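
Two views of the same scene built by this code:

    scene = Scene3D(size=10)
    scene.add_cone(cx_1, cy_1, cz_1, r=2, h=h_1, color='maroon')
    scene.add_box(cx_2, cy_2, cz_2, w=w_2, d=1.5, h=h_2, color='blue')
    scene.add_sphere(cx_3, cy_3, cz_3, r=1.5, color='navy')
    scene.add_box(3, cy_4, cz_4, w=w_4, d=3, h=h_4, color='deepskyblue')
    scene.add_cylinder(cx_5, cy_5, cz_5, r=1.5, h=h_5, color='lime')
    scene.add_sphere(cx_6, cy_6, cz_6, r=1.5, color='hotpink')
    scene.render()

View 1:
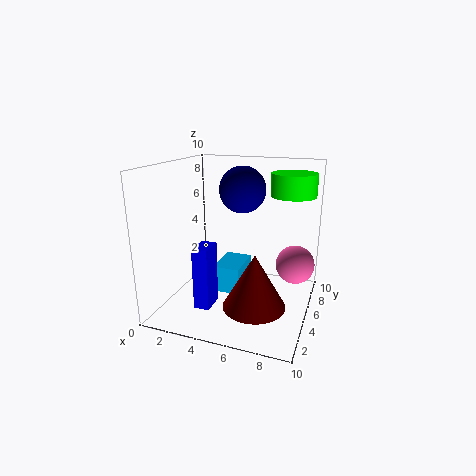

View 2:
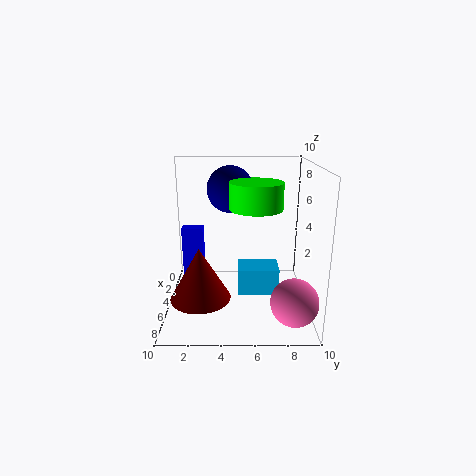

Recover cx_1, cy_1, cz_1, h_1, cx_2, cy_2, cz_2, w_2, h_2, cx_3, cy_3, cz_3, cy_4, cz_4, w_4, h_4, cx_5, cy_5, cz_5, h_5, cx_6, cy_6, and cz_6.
cx_1 = 7
cy_1 = 2.5
cz_1 = 1.5
h_1 = 3.5
cx_2 = 3.5
cy_2 = 1
cz_2 = 1.5
w_2 = 1
h_2 = 4
cx_3 = 5.5
cy_3 = 4.5
cz_3 = 8.5
cy_4 = 5
cz_4 = 0.5
w_4 = 2
h_4 = 2
cx_5 = 8.5
cy_5 = 6
cz_5 = 8
h_5 = 1.5
cx_6 = 8.5
cy_6 = 8.5
cz_6 = 2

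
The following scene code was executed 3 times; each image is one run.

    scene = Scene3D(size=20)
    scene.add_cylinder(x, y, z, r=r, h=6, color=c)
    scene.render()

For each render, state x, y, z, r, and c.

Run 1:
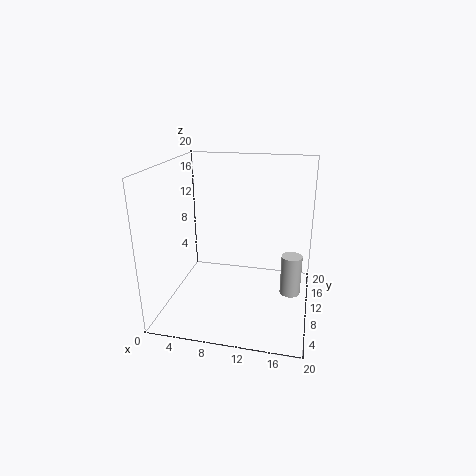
x = 17.5; y = 12; z = 1; r = 1.5; c = 'lightgray'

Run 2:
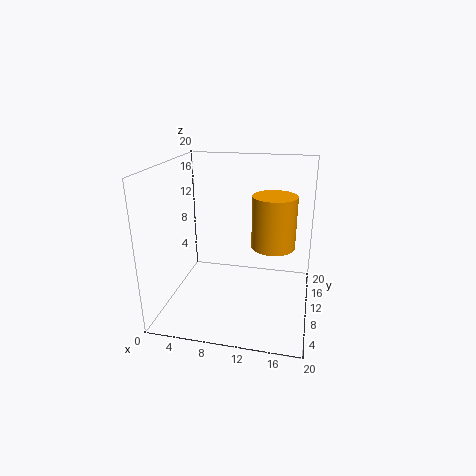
x = 15.5; y = 4; z = 12; r = 2.5; c = 'orange'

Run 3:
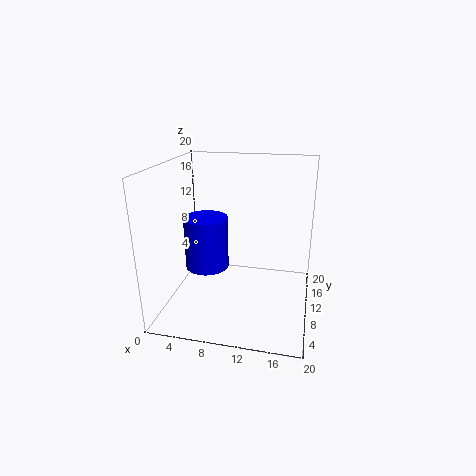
x = 8; y = 2.5; z = 9.5; r = 2.5; c = 'blue'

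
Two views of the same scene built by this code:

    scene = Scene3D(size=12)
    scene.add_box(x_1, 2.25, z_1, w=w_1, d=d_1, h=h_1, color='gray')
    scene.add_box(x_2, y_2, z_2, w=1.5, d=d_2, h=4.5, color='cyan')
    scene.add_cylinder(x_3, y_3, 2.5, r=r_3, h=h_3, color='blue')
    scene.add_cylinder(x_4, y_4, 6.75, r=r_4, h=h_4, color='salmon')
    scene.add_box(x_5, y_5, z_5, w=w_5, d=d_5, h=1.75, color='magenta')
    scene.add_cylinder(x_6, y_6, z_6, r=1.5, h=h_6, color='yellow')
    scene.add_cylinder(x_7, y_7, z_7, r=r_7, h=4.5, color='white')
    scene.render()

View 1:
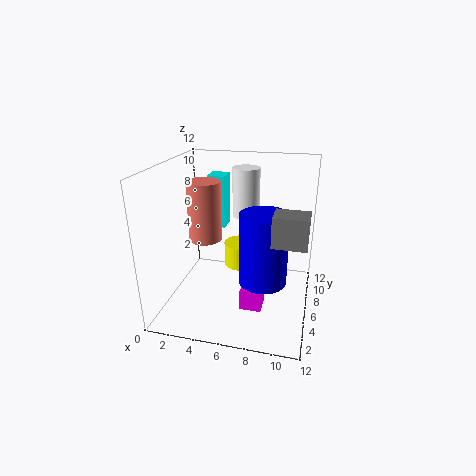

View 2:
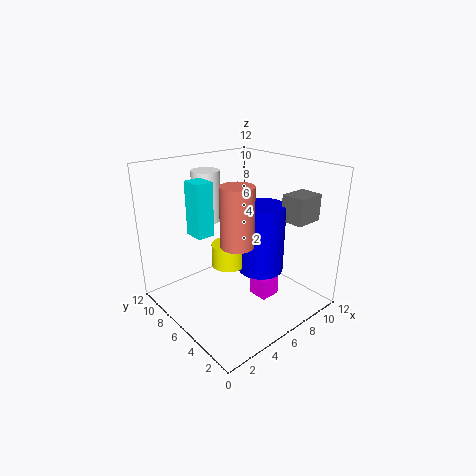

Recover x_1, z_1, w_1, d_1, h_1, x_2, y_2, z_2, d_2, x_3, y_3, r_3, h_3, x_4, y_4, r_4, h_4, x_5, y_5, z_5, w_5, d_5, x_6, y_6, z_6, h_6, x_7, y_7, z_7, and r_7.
x_1 = 9.25, z_1 = 7.25, w_1 = 2.5, d_1 = 2, h_1 = 2.25, x_2 = 3, y_2 = 7.25, z_2 = 6.25, d_2 = 1.75, x_3 = 8.25, y_3 = 5.5, r_3 = 2, h_3 = 6, x_4 = 4, y_4 = 3.75, r_4 = 1.25, h_4 = 4.5, x_5 = 6.75, y_5 = 3.5, z_5 = 0.75, w_5 = 1.75, d_5 = 1.75, x_6 = 6, y_6 = 7.25, z_6 = 3, h_6 = 2, x_7 = 5.75, y_7 = 10, z_7 = 6.5, r_7 = 1.25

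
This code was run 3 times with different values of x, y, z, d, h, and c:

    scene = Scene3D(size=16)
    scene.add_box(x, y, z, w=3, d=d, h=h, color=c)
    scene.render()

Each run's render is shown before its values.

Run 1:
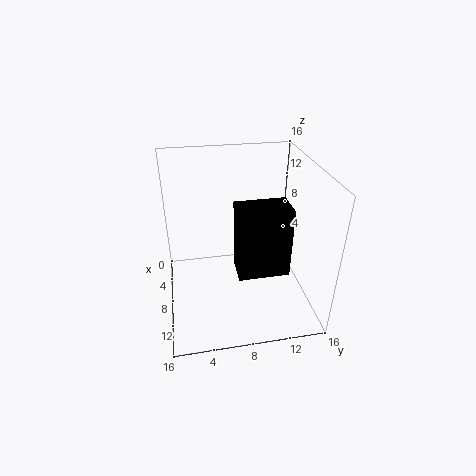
x = 11
y = 7
z = 7
d = 5
h = 7
c = 'black'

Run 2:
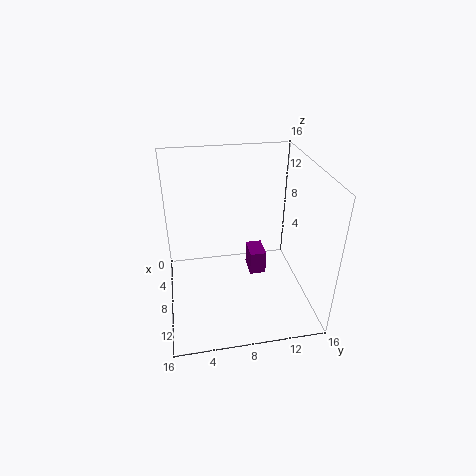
x = 3
y = 10
z = 1
d = 2
h = 3
c = 'purple'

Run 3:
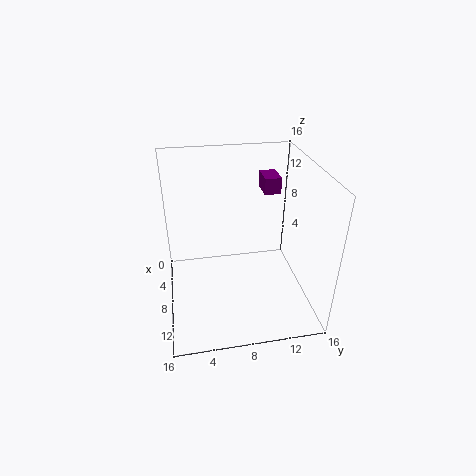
x = 1
y = 12
z = 11
d = 2
h = 2
c = 'purple'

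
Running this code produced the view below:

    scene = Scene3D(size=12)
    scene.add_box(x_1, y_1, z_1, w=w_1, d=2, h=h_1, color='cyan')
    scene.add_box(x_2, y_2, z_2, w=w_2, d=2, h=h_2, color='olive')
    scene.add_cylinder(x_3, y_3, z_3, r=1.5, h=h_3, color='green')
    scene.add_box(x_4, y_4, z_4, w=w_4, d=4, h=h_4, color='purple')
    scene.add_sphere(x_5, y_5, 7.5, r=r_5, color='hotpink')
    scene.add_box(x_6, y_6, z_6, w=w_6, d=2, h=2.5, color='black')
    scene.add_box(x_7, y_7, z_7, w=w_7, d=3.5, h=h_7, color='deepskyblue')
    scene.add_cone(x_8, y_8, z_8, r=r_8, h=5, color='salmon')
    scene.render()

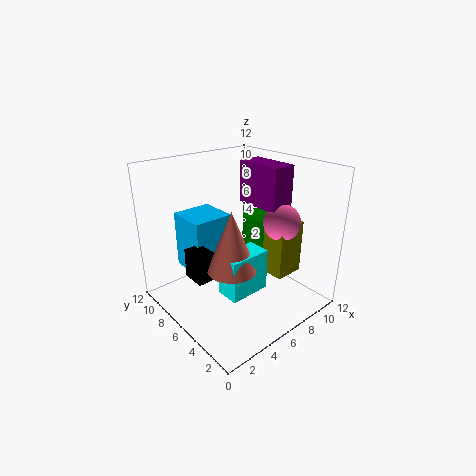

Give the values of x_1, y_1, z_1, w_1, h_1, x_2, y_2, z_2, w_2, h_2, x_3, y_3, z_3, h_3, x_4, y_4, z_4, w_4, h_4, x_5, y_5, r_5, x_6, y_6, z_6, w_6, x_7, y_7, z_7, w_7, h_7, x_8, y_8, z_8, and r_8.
x_1 = 3.5
y_1 = 3.5
z_1 = 2
w_1 = 3.5
h_1 = 3.5
x_2 = 7.5
y_2 = 2.5
z_2 = 3
w_2 = 2.5
h_2 = 4.5
x_3 = 8.5
y_3 = 6
z_3 = 3.5
h_3 = 4
x_4 = 7.5
y_4 = 3.5
z_4 = 8.5
w_4 = 2
h_4 = 3.5
x_5 = 8.5
y_5 = 3.5
r_5 = 1.5
x_6 = 2
y_6 = 6
z_6 = 3
w_6 = 1.5
x_7 = 3
y_7 = 7.5
z_7 = 2.5
w_7 = 3.5
h_7 = 5
x_8 = 4.5
y_8 = 5
z_8 = 4
r_8 = 2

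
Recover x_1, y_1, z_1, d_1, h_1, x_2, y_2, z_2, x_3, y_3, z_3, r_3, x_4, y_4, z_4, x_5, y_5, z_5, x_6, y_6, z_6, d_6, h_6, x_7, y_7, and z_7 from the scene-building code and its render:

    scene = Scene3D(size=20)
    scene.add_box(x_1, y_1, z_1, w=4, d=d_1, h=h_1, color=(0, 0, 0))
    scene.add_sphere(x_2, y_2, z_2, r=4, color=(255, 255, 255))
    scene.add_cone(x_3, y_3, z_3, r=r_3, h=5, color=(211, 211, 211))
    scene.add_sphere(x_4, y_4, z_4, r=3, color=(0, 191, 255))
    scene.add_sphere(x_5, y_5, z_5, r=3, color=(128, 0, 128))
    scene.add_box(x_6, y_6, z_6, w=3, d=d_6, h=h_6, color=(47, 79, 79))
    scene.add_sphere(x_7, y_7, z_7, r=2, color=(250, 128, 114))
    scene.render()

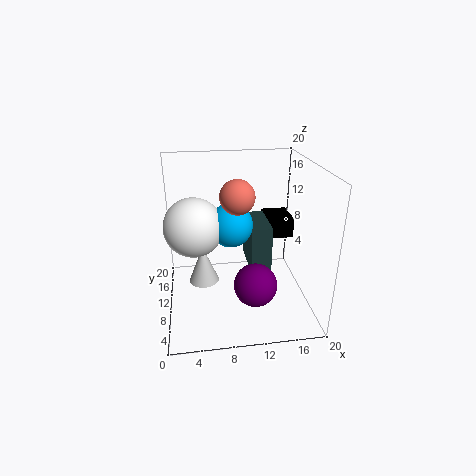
x_1 = 15, y_1 = 13, z_1 = 8, d_1 = 5, h_1 = 3, x_2 = 4, y_2 = 10, z_2 = 12, x_3 = 5, y_3 = 8, z_3 = 5, r_3 = 2, x_4 = 9, y_4 = 10, z_4 = 12, x_5 = 12, y_5 = 7, z_5 = 4, x_6 = 12, y_6 = 10, z_6 = 4, d_6 = 7, h_6 = 7, x_7 = 9, y_7 = 4, z_7 = 18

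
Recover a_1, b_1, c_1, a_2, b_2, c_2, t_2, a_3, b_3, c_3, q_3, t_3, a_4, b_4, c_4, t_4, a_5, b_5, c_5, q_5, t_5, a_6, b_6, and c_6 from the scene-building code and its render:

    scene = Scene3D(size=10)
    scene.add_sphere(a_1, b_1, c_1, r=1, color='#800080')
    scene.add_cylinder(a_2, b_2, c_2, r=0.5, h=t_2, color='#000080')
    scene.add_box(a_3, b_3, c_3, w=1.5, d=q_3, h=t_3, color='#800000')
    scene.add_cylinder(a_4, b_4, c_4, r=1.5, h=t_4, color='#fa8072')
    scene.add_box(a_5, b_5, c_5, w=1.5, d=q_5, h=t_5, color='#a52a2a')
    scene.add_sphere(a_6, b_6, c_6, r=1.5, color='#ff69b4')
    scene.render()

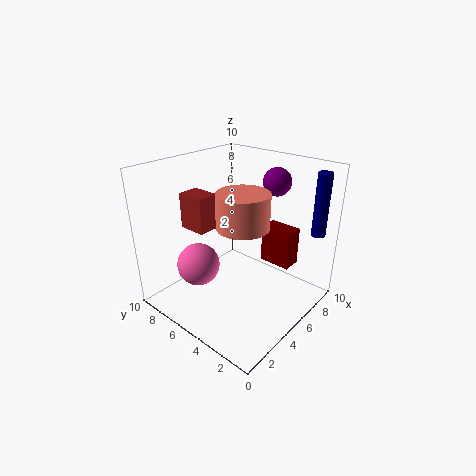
a_1 = 8
b_1 = 4
c_1 = 8.5
a_2 = 9
b_2 = 1
c_2 = 5
t_2 = 4.5
a_3 = 8.5
b_3 = 3
c_3 = 1.5
q_3 = 2.5
t_3 = 3
a_4 = 2.5
b_4 = 2.5
c_4 = 7.5
t_4 = 2
a_5 = 3
b_5 = 6.5
c_5 = 5.5
q_5 = 2
t_5 = 2.5
a_6 = 3
b_6 = 7
c_6 = 3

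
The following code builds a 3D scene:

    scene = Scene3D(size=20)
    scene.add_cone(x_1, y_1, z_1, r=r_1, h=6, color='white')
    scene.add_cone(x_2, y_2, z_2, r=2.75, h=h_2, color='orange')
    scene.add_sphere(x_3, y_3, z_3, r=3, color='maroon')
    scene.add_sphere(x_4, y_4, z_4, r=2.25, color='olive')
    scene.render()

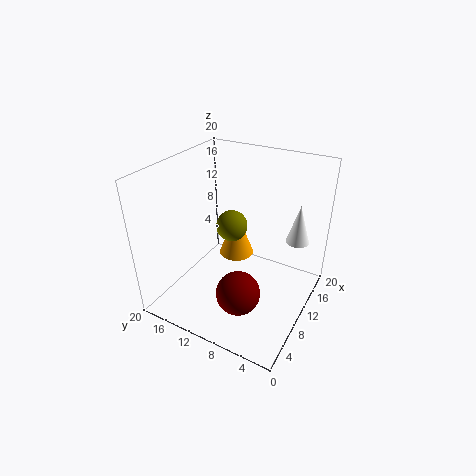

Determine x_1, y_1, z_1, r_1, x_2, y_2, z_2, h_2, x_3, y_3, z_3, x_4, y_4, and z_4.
x_1 = 17.25, y_1 = 3.75, z_1 = 7.25, r_1 = 1.75, x_2 = 15.25, y_2 = 13.25, z_2 = 3.5, h_2 = 7.25, x_3 = 6, y_3 = 7.75, z_3 = 4, x_4 = 11.75, y_4 = 12, z_4 = 10.5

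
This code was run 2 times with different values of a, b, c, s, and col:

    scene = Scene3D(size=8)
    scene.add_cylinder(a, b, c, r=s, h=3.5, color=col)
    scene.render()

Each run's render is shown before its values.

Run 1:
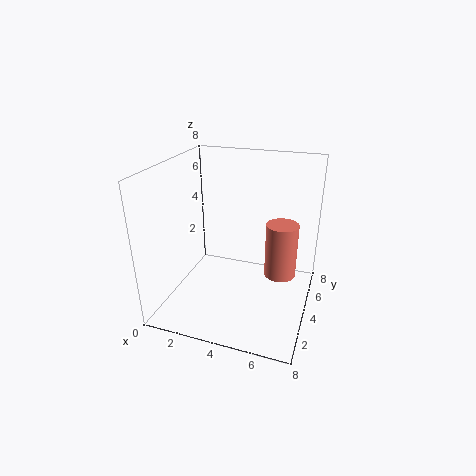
a = 6
b = 6.5
c = 0.5
s = 1
col = 'salmon'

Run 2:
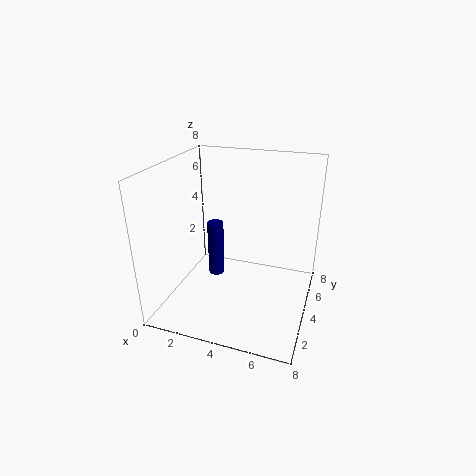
a = 2
b = 5.5
c = 0.5
s = 0.5
col = 'navy'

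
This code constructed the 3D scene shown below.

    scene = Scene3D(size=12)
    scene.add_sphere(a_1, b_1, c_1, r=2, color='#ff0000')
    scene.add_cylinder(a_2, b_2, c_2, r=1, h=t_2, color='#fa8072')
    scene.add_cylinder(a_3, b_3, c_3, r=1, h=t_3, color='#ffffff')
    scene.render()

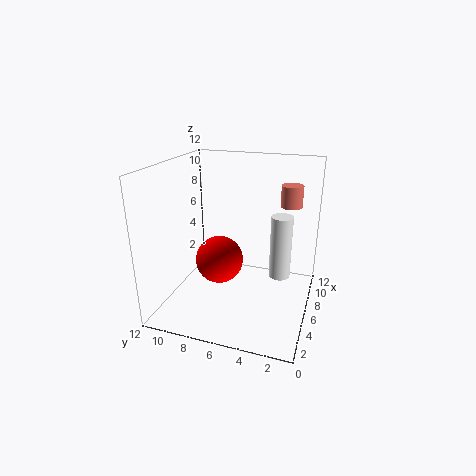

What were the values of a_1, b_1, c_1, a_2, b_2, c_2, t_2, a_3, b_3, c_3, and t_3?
a_1 = 5.5, b_1 = 7.5, c_1 = 4, a_2 = 11, b_2 = 2.5, c_2 = 7.5, t_2 = 2, a_3 = 9.5, b_3 = 3, c_3 = 1, t_3 = 6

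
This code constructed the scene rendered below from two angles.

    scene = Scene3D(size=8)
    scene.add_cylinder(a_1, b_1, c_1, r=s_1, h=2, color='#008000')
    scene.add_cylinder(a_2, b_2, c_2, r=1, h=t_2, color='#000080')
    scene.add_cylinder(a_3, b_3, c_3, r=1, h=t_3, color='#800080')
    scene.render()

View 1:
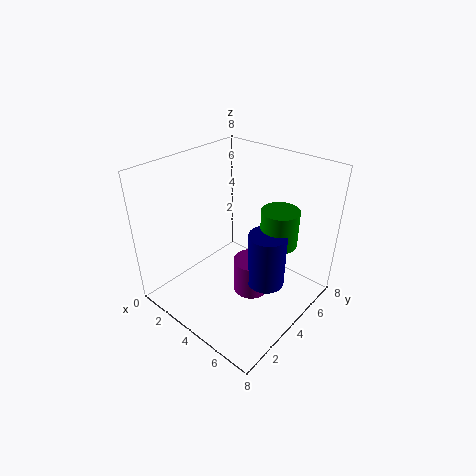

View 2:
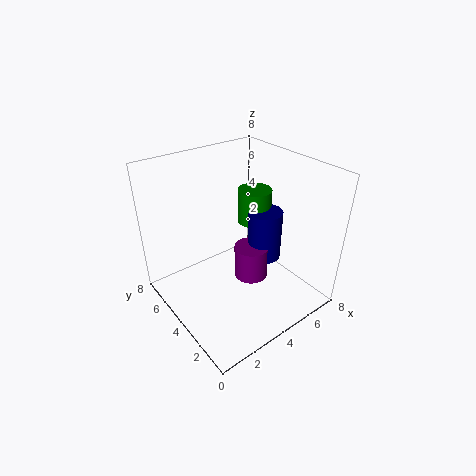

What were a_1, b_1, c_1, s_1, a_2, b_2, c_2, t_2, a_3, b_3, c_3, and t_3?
a_1 = 6; b_1 = 5; c_1 = 4; s_1 = 1; a_2 = 6; b_2 = 4; c_2 = 2; t_2 = 3; a_3 = 5; b_3 = 4; c_3 = 1; t_3 = 2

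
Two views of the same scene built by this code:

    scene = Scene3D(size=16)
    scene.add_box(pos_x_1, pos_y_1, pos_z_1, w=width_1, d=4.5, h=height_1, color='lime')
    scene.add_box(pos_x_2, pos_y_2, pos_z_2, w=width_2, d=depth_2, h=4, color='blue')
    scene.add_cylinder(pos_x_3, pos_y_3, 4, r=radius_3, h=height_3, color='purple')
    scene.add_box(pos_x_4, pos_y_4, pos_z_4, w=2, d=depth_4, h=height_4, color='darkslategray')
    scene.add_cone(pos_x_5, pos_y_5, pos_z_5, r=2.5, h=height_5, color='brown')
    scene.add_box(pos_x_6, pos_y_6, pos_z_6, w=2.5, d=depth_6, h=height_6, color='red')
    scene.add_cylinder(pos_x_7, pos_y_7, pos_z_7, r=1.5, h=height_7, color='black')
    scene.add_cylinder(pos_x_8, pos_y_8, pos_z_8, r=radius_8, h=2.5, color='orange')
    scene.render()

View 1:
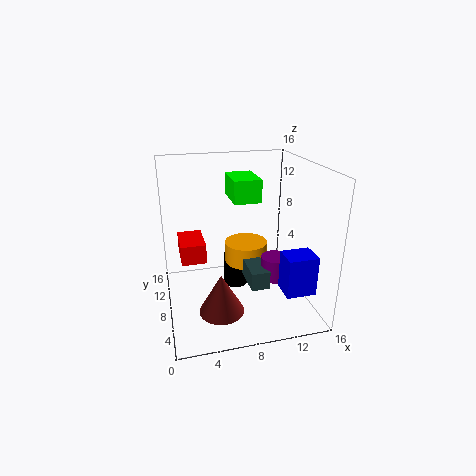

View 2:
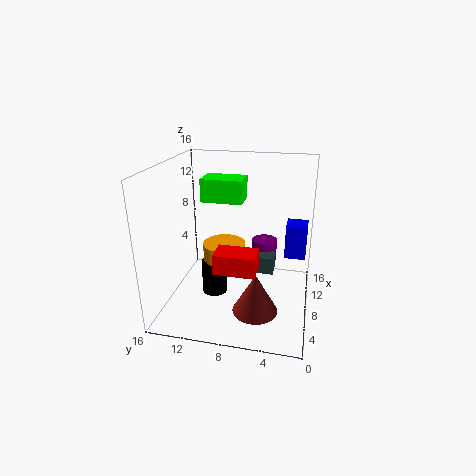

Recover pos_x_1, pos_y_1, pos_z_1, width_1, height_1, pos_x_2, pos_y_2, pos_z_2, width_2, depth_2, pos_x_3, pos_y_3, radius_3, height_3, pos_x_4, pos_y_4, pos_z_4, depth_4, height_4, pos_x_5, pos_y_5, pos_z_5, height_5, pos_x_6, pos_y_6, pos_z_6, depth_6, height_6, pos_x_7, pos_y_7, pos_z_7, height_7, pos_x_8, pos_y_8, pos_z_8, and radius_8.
pos_x_1 = 7.5; pos_y_1 = 7.5; pos_z_1 = 12; width_1 = 3; height_1 = 2.5; pos_x_2 = 11; pos_y_2 = 0.5; pos_z_2 = 4.5; width_2 = 3; depth_2 = 2.5; pos_x_3 = 11.5; pos_y_3 = 5.5; radius_3 = 1.5; height_3 = 2.5; pos_x_4 = 8.5; pos_y_4 = 4; pos_z_4 = 3.5; depth_4 = 4; height_4 = 2; pos_x_5 = 5.5; pos_y_5 = 5.5; pos_z_5 = 0.5; height_5 = 4.5; pos_x_6 = 1.5; pos_y_6 = 5; pos_z_6 = 7; depth_6 = 4; height_6 = 2; pos_x_7 = 8.5; pos_y_7 = 11; pos_z_7 = 0.5; height_7 = 4; pos_x_8 = 9.5; pos_y_8 = 10; pos_z_8 = 4; radius_8 = 2.5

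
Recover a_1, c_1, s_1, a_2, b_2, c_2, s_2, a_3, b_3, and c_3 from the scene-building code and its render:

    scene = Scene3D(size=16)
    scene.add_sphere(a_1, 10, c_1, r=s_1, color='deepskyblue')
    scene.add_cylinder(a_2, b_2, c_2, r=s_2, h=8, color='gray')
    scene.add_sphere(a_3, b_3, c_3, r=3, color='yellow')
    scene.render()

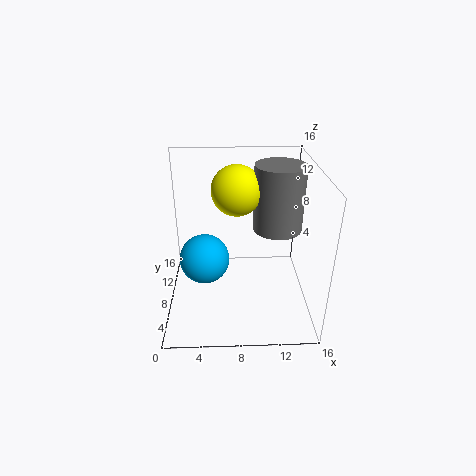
a_1 = 4; c_1 = 4; s_1 = 3; a_2 = 13; b_2 = 12; c_2 = 7; s_2 = 3; a_3 = 8; b_3 = 12; c_3 = 12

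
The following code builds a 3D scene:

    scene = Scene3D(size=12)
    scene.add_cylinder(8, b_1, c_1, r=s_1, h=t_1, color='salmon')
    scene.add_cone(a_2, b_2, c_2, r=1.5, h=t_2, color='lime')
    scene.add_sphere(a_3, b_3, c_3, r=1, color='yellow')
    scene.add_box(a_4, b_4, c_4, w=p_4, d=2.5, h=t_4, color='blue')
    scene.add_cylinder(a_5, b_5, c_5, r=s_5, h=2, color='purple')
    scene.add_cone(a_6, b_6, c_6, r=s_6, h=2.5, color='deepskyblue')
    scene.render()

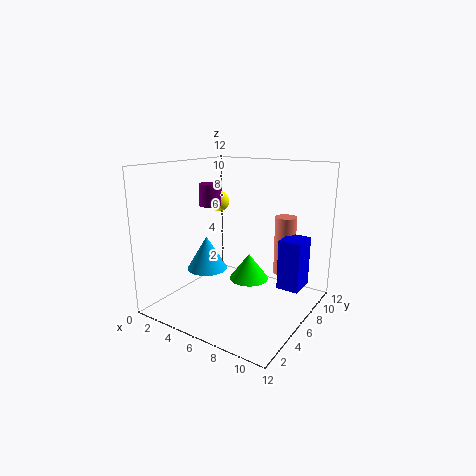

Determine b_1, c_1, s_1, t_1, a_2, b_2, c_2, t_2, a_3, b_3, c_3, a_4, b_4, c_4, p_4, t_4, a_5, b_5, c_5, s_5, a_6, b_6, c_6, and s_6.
b_1 = 11, c_1 = 1.5, s_1 = 1, t_1 = 5.5, a_2 = 8, b_2 = 4.5, c_2 = 3.5, t_2 = 2, a_3 = 1.5, b_3 = 9.5, c_3 = 8, a_4 = 8.5, b_4 = 8.5, c_4 = 1, p_4 = 2, t_4 = 4.5, a_5 = 2, b_5 = 7.5, c_5 = 8, s_5 = 1, a_6 = 5.5, b_6 = 2.5, c_6 = 4.5, s_6 = 1.5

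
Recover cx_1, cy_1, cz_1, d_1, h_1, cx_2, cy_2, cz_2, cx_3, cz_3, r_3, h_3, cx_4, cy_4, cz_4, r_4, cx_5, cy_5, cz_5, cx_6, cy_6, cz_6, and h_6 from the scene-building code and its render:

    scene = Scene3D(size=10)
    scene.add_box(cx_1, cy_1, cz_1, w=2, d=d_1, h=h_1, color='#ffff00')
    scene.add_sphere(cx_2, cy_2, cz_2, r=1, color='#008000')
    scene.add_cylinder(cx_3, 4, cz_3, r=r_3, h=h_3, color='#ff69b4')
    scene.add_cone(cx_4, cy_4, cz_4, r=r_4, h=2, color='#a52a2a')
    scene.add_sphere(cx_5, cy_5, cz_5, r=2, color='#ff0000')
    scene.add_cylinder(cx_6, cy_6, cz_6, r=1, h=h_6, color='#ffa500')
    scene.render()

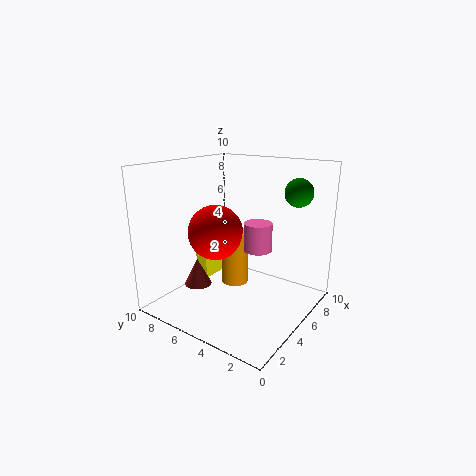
cx_1 = 5
cy_1 = 8
cz_1 = 1
d_1 = 1
h_1 = 2
cx_2 = 8
cy_2 = 2
cz_2 = 8
cx_3 = 6
cz_3 = 4
r_3 = 1
h_3 = 2
cx_4 = 4
cy_4 = 8
cz_4 = 1
r_4 = 1
cx_5 = 5
cy_5 = 7
cz_5 = 5
cx_6 = 6
cy_6 = 6
cz_6 = 1
h_6 = 4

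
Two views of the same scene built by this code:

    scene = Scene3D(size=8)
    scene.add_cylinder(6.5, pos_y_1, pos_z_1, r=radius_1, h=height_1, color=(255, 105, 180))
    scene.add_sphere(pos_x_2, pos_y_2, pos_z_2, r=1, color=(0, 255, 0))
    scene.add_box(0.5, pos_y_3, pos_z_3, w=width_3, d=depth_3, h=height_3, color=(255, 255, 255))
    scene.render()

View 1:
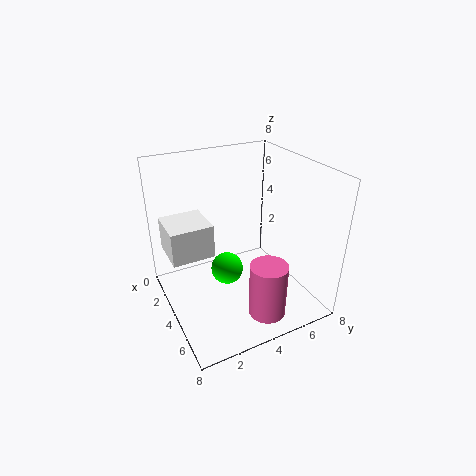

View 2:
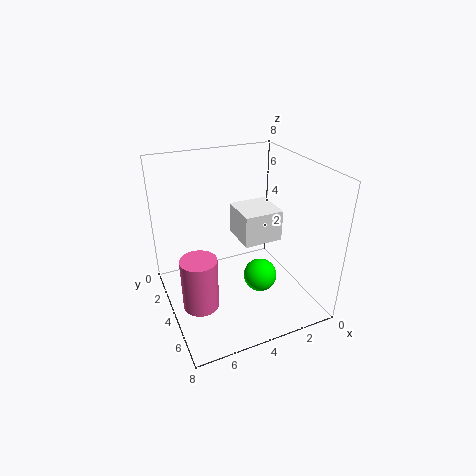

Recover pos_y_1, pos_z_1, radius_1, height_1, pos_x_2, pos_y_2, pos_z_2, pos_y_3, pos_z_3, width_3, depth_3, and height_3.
pos_y_1 = 4.5; pos_z_1 = 0.5; radius_1 = 1; height_1 = 3; pos_x_2 = 2.5; pos_y_2 = 4; pos_z_2 = 1; pos_y_3 = 0.5; pos_z_3 = 2.5; width_3 = 2.5; depth_3 = 2.5; height_3 = 2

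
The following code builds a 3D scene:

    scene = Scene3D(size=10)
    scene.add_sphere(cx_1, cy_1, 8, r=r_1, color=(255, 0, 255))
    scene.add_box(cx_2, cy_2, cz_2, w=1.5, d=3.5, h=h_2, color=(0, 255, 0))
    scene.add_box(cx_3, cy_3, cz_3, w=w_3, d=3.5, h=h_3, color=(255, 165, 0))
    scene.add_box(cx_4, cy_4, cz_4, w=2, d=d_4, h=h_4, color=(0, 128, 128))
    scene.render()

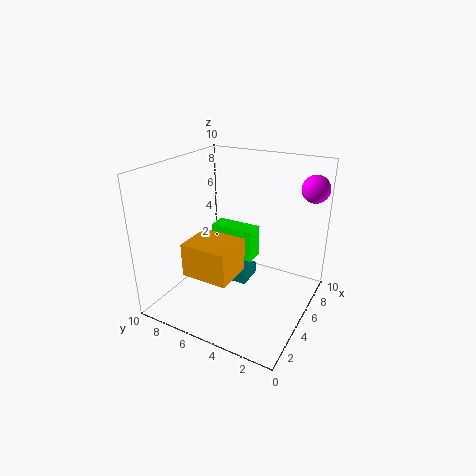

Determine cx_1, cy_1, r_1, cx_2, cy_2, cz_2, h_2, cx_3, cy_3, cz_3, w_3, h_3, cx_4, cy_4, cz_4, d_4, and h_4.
cx_1 = 9, cy_1 = 1, r_1 = 1, cx_2 = 7, cy_2 = 5, cz_2 = 2, h_2 = 2.5, cx_3 = 3, cy_3 = 5, cz_3 = 2, w_3 = 3, h_3 = 2.5, cx_4 = 6, cy_4 = 5, cz_4 = 0.5, d_4 = 2, h_4 = 1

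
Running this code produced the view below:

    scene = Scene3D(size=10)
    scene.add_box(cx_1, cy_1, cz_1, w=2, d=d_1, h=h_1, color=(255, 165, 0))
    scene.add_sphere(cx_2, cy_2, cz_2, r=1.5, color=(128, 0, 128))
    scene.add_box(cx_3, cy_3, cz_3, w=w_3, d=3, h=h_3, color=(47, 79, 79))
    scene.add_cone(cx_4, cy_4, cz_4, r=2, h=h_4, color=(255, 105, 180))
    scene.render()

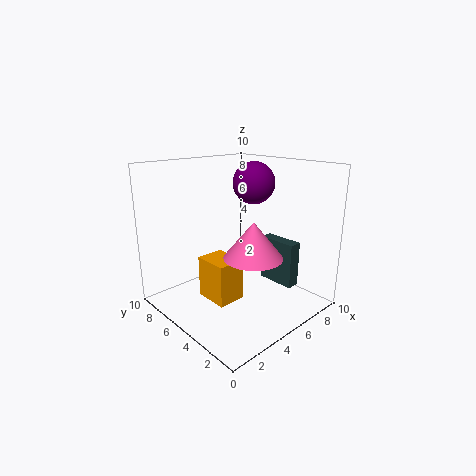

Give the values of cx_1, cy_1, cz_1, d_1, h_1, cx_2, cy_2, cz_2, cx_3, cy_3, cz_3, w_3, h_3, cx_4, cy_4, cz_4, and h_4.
cx_1 = 3, cy_1 = 4.5, cz_1 = 0.5, d_1 = 2.5, h_1 = 3, cx_2 = 7, cy_2 = 5.5, cz_2 = 8.5, cx_3 = 8.5, cy_3 = 3, cz_3 = 0.5, w_3 = 1, h_3 = 3.5, cx_4 = 5, cy_4 = 3.5, cz_4 = 4, h_4 = 2.5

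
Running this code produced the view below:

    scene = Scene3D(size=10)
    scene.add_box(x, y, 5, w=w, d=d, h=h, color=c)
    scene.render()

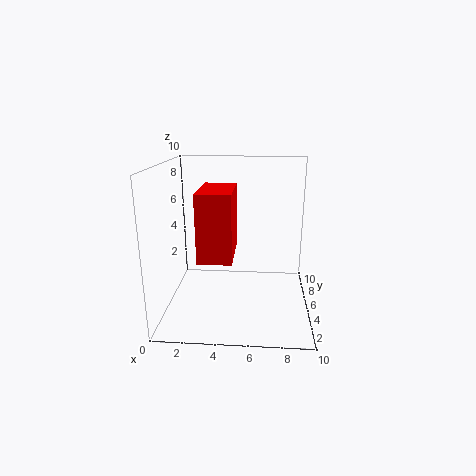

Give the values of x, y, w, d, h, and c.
x = 3, y = 0.5, w = 2, d = 3.5, h = 4, c = 'red'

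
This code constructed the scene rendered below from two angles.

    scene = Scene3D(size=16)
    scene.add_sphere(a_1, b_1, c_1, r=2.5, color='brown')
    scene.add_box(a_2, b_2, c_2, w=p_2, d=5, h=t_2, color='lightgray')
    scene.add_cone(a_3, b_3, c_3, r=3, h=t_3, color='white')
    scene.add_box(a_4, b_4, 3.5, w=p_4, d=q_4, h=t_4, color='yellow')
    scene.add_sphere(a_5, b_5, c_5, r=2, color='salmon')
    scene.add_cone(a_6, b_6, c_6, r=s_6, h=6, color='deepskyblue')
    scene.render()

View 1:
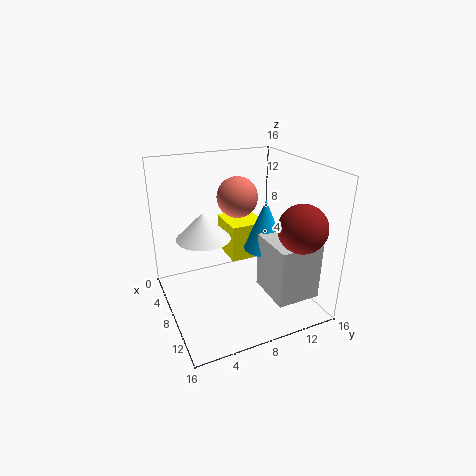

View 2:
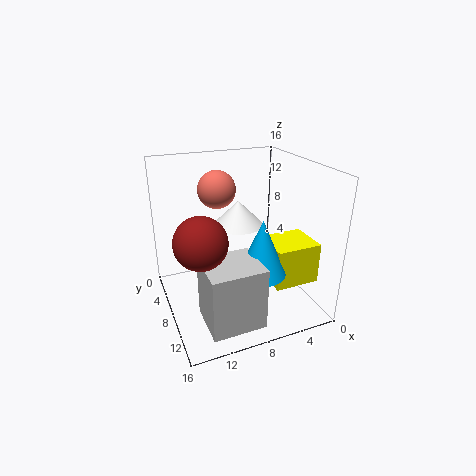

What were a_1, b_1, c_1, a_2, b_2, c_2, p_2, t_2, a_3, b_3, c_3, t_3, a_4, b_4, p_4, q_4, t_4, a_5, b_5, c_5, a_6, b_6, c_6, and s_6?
a_1 = 13.5
b_1 = 12.5
c_1 = 10.5
a_2 = 8
b_2 = 10.5
c_2 = 1.5
p_2 = 5.5
t_2 = 6.5
a_3 = 6.5
b_3 = 4.5
c_3 = 8
t_3 = 3
a_4 = 0.5
b_4 = 8.5
p_4 = 5
q_4 = 4.5
t_4 = 4.5
a_5 = 10
b_5 = 7
c_5 = 13.5
a_6 = 7
b_6 = 12
c_6 = 5.5
s_6 = 2.5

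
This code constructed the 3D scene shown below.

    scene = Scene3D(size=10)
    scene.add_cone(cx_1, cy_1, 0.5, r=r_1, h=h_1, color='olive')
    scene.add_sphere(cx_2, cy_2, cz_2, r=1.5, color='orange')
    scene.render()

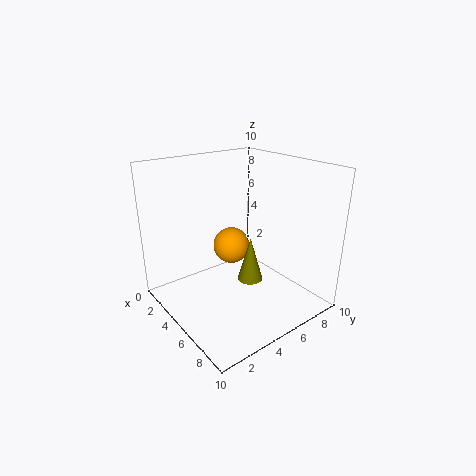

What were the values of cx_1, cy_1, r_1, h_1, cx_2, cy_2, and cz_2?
cx_1 = 4
cy_1 = 7
r_1 = 1
h_1 = 3.5
cx_2 = 1.5
cy_2 = 7
cz_2 = 2.5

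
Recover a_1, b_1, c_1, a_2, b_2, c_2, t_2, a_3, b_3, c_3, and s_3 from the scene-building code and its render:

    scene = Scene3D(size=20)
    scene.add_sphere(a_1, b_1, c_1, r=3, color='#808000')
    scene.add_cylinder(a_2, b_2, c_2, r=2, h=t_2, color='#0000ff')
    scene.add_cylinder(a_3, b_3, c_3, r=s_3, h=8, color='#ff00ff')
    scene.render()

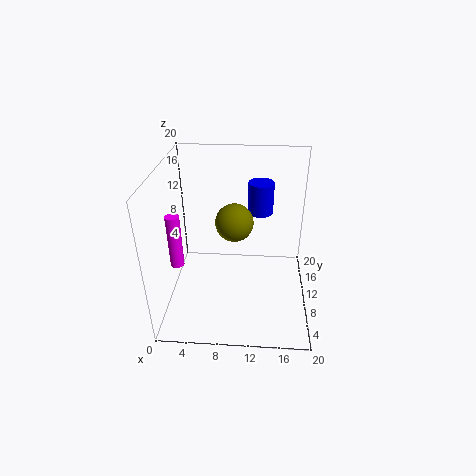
a_1 = 9
b_1 = 16
c_1 = 9
a_2 = 13
b_2 = 18
c_2 = 10
t_2 = 5
a_3 = 1
b_3 = 10
c_3 = 5
s_3 = 1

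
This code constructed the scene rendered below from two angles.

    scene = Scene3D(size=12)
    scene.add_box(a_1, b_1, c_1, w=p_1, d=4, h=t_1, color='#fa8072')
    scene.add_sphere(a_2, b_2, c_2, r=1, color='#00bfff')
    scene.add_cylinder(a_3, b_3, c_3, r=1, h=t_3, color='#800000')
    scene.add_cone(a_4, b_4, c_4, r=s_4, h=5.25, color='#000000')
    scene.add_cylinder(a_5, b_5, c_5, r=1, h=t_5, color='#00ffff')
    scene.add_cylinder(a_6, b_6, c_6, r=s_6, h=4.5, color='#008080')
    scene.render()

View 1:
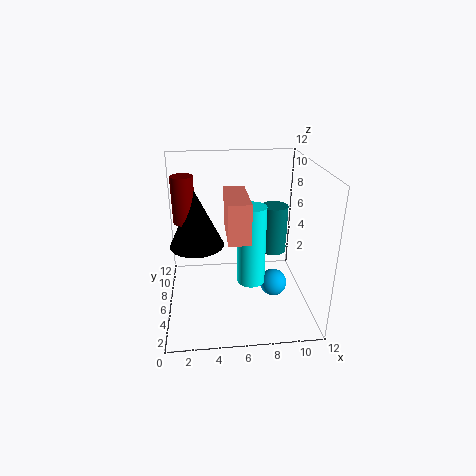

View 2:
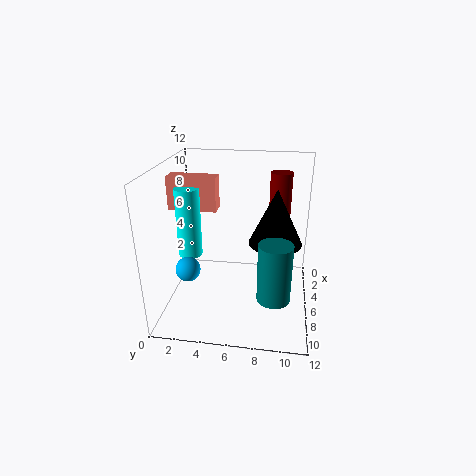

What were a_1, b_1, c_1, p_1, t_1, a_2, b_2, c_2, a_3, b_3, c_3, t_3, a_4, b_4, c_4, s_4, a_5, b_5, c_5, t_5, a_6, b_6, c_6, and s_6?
a_1 = 4.75; b_1 = 0.25; c_1 = 8.25; p_1 = 1.5; t_1 = 2.75; a_2 = 8.25; b_2 = 2.25; c_2 = 4; a_3 = 1.5; b_3 = 9.25; c_3 = 6.25; t_3 = 4.25; a_4 = 2.5; b_4 = 9; c_4 = 4; s_4 = 2.5; a_5 = 6.5; b_5 = 2; c_5 = 4.5; t_5 = 5.75; a_6 = 9.75; b_6 = 9.25; c_6 = 3; s_6 = 1.25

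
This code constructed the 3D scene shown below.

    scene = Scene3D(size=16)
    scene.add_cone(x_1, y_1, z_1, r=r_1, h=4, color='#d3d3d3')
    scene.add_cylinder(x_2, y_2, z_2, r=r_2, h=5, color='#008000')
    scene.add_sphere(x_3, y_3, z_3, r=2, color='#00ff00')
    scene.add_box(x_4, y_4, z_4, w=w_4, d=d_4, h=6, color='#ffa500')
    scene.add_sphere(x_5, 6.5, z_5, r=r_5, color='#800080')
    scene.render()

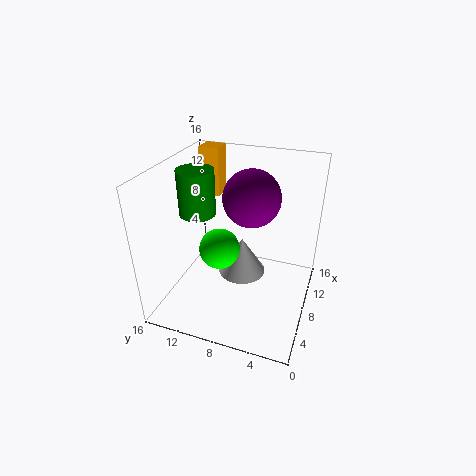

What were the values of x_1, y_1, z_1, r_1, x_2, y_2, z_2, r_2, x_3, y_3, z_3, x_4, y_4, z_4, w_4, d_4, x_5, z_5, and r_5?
x_1 = 6.5; y_1 = 7; z_1 = 5; r_1 = 2.5; x_2 = 7.5; y_2 = 12.5; z_2 = 10.5; r_2 = 2; x_3 = 4; y_3 = 8.5; z_3 = 9; x_4 = 13.5; y_4 = 12.5; z_4 = 10; w_4 = 2.5; d_4 = 2.5; x_5 = 8; z_5 = 13; r_5 = 3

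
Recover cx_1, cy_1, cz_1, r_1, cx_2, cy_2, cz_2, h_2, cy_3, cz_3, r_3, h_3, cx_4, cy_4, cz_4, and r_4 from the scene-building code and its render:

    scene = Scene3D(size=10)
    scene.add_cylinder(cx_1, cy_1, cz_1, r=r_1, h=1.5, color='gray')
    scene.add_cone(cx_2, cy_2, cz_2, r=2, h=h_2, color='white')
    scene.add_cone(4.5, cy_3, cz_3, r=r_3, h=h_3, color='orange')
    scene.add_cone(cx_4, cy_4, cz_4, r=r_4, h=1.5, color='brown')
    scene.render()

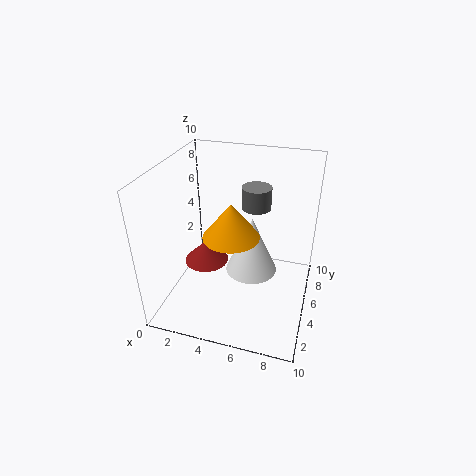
cx_1 = 6
cy_1 = 6
cz_1 = 7
r_1 = 1
cx_2 = 5.5
cy_2 = 7
cz_2 = 1
h_2 = 4.5
cy_3 = 5
cz_3 = 5
r_3 = 2
h_3 = 2.5
cx_4 = 3
cy_4 = 4
cz_4 = 3.5
r_4 = 1.5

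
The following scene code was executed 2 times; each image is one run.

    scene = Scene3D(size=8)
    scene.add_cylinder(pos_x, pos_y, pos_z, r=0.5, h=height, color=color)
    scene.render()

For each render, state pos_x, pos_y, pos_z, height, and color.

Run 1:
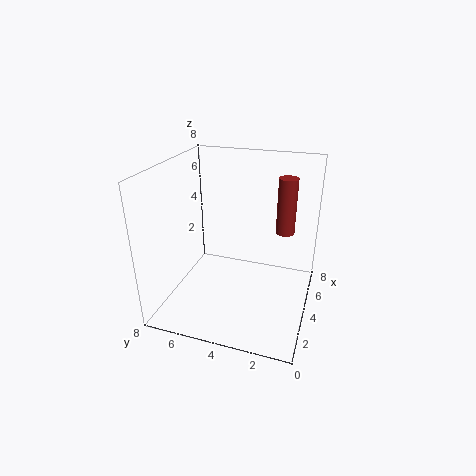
pos_x = 4.5
pos_y = 1.5
pos_z = 4.5
height = 3
color = 'brown'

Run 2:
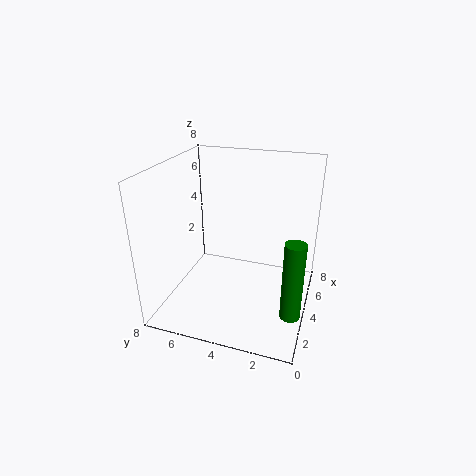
pos_x = 1.5
pos_y = 0.5
pos_z = 1.5
height = 4
color = 'green'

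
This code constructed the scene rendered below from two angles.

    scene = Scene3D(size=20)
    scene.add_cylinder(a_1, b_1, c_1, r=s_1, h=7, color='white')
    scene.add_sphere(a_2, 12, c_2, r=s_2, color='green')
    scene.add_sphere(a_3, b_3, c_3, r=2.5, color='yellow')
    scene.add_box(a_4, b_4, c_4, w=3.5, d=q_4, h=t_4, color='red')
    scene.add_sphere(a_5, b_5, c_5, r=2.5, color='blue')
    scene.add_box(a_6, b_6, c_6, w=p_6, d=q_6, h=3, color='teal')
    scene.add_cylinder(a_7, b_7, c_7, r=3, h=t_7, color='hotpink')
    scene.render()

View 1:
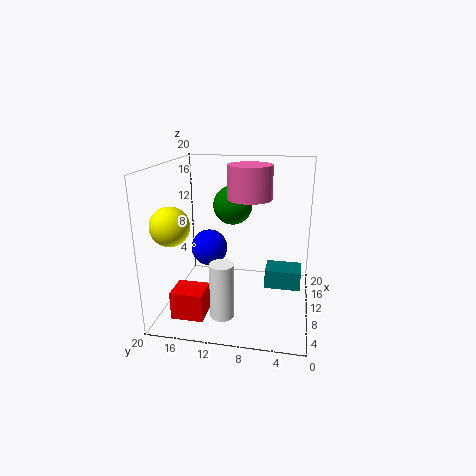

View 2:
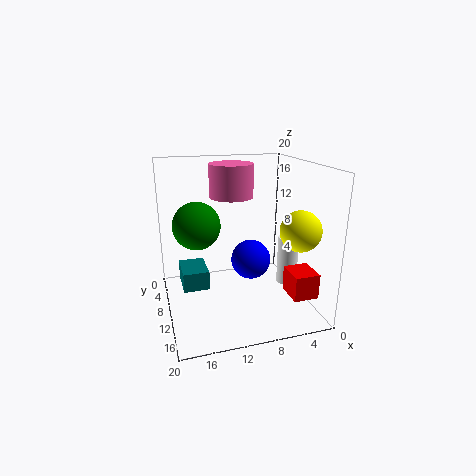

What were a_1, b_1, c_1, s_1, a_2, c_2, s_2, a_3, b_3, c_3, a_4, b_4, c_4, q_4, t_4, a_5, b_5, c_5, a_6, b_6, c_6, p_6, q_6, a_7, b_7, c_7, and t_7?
a_1 = 2.5
b_1 = 10.5
c_1 = 2.5
s_1 = 1.5
a_2 = 16
c_2 = 13
s_2 = 3
a_3 = 4.5
b_3 = 17.5
c_3 = 13
a_4 = 0.5
b_4 = 12.5
c_4 = 2.5
q_4 = 4
t_4 = 3.5
a_5 = 9.5
b_5 = 14
c_5 = 8.5
a_6 = 13.5
b_6 = 1
c_6 = 0.5
p_6 = 4
q_6 = 5.5
a_7 = 10.5
b_7 = 8.5
c_7 = 15.5
t_7 = 4.5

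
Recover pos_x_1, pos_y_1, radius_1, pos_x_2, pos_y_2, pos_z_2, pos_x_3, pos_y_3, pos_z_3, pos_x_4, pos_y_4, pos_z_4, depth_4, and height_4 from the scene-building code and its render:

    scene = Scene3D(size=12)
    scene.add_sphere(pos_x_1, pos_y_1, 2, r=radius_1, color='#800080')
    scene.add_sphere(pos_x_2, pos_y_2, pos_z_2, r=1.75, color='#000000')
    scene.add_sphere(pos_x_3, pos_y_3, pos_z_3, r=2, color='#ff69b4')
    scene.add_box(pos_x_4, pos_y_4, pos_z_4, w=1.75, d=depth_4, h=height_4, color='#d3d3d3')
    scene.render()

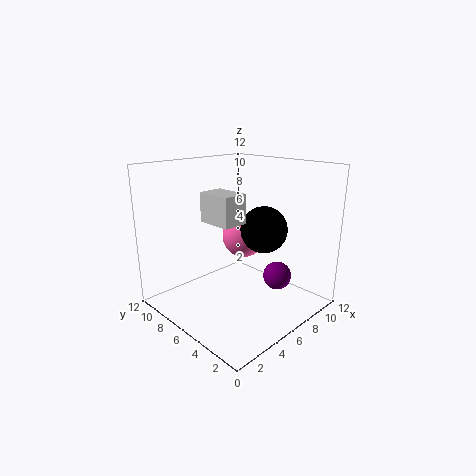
pos_x_1 = 9.25
pos_y_1 = 4.25
radius_1 = 1.25
pos_x_2 = 5.75
pos_y_2 = 3
pos_z_2 = 7.5
pos_x_3 = 8.75
pos_y_3 = 8
pos_z_3 = 5
pos_x_4 = 1.25
pos_y_4 = 2.25
pos_z_4 = 8.75
depth_4 = 2.5
height_4 = 2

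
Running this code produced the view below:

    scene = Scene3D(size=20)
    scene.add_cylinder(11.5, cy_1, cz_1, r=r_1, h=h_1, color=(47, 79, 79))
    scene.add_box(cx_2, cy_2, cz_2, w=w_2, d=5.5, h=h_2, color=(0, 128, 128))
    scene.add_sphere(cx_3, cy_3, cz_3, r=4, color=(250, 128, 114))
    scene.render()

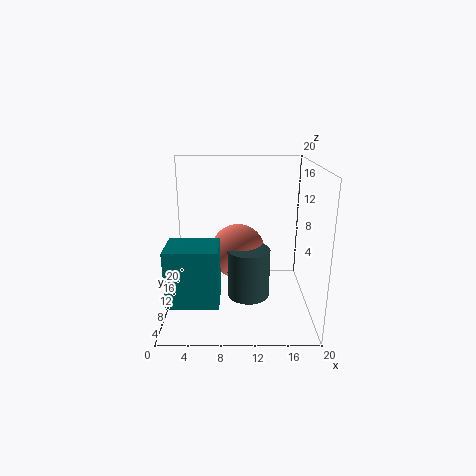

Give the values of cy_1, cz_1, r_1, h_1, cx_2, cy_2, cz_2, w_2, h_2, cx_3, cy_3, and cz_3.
cy_1 = 9.5; cz_1 = 1.5; r_1 = 3; h_1 = 7; cx_2 = 0.5; cy_2 = 4.5; cz_2 = 2; w_2 = 7; h_2 = 8; cx_3 = 10; cy_3 = 12.5; cz_3 = 7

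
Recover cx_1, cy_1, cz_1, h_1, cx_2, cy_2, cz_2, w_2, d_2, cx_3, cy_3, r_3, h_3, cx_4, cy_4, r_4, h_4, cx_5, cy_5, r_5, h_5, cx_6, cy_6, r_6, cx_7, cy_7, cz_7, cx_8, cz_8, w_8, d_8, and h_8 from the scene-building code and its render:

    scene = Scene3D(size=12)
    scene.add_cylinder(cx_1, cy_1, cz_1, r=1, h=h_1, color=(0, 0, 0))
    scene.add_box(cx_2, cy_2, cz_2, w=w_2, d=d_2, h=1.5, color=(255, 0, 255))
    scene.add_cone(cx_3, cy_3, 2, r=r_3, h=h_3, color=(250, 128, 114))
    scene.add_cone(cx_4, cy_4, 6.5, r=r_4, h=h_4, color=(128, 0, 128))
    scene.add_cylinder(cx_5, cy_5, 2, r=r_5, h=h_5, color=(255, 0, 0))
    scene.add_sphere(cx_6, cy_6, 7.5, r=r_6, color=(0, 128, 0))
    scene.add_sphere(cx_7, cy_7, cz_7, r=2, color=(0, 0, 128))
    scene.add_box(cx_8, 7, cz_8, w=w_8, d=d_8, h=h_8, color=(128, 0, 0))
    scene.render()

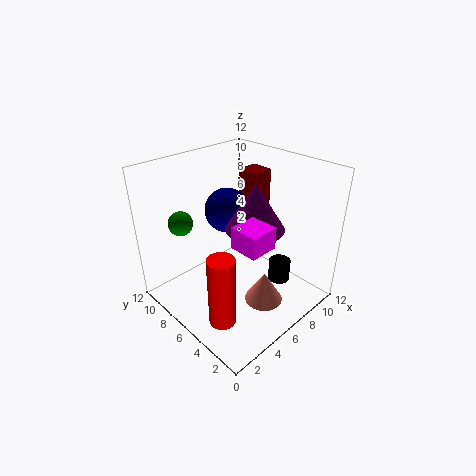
cx_1 = 10, cy_1 = 4.5, cz_1 = 0.5, h_1 = 2, cx_2 = 2, cy_2 = 0.5, cz_2 = 8.5, w_2 = 2, d_2 = 2, cx_3 = 5.5, cy_3 = 2.5, r_3 = 1.5, h_3 = 2.5, cx_4 = 7.5, cy_4 = 5.5, r_4 = 2.5, h_4 = 4, cx_5 = 1.5, cy_5 = 3, r_5 = 1, h_5 = 5.5, cx_6 = 2.5, cy_6 = 9, r_6 = 1, cx_7 = 7.5, cy_7 = 9, cz_7 = 7, cx_8 = 9, cz_8 = 6, w_8 = 2, d_8 = 2, h_8 = 4.5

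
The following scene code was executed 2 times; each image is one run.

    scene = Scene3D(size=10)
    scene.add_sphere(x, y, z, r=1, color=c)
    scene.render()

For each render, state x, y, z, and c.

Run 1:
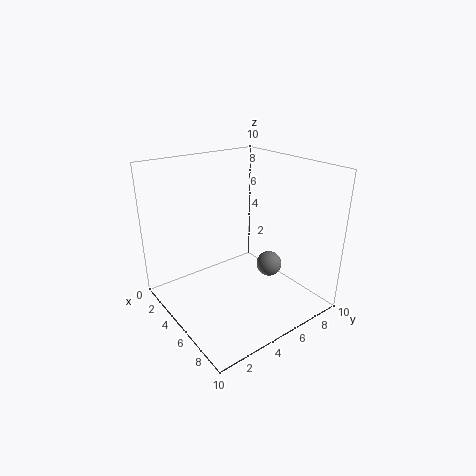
x = 4.5; y = 8.5; z = 1.5; c = 'gray'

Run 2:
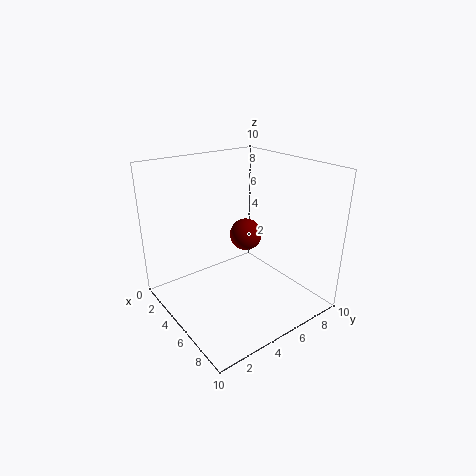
x = 6.5; y = 4.5; z = 6; c = 'maroon'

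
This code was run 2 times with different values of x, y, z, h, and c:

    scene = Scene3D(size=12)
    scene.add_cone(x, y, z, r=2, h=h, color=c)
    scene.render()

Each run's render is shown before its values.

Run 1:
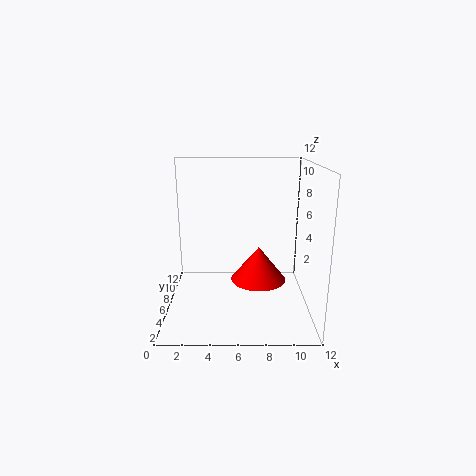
x = 7.5, y = 2.5, z = 4, h = 2.5, c = 'red'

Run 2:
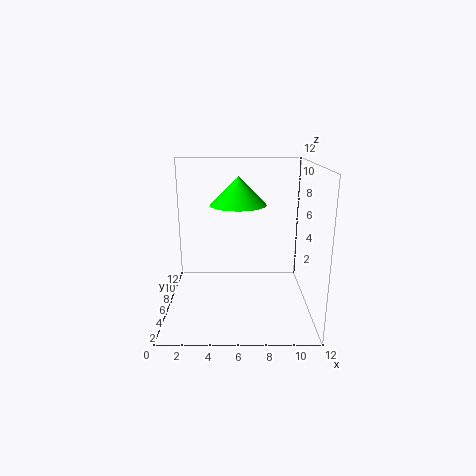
x = 6, y = 3, z = 9.5, h = 2, c = 'lime'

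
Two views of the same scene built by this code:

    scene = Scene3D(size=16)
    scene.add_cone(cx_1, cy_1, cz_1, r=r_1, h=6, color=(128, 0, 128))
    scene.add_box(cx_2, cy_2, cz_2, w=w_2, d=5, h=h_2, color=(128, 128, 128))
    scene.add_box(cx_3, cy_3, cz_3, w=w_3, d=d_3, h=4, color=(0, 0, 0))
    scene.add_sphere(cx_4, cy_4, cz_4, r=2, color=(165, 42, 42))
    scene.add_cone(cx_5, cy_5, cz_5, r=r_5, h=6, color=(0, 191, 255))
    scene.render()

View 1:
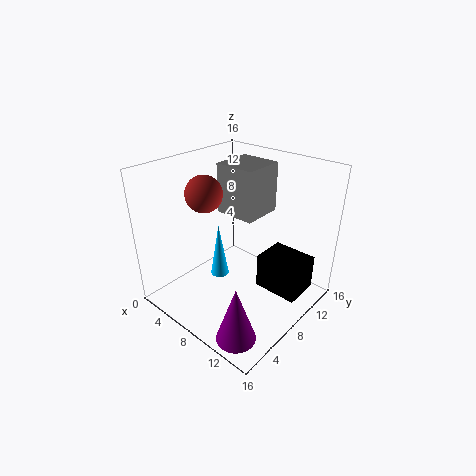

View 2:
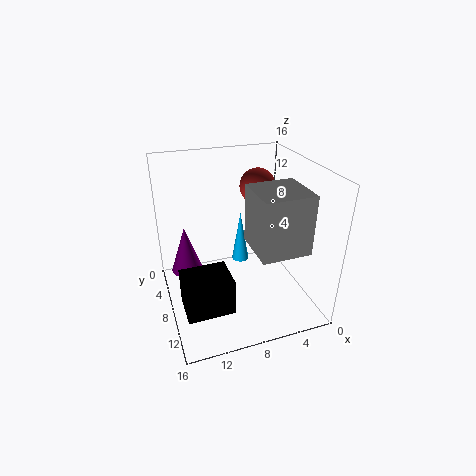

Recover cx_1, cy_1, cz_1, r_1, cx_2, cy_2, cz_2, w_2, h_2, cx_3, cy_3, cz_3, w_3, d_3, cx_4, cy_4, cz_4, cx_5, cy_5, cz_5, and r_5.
cx_1 = 13; cy_1 = 2; cz_1 = 1; r_1 = 2; cx_2 = 3; cy_2 = 10; cz_2 = 9; w_2 = 5; h_2 = 6; cx_3 = 10; cy_3 = 9; cz_3 = 2; w_3 = 5; d_3 = 4; cx_4 = 5; cy_4 = 6; cz_4 = 13; cx_5 = 7; cy_5 = 6; cz_5 = 4; r_5 = 1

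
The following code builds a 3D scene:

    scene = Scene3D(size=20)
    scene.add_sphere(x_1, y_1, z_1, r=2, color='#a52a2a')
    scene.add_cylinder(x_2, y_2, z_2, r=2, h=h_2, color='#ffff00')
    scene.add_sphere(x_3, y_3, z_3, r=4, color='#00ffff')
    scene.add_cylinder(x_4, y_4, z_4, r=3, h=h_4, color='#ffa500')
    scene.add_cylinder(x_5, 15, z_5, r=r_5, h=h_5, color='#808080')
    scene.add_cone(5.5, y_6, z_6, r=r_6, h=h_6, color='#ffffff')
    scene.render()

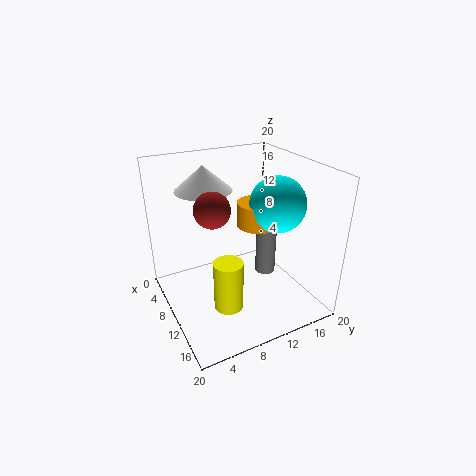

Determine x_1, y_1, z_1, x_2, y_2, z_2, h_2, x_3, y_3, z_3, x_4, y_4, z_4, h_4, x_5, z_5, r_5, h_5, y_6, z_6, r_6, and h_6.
x_1 = 15.5, y_1 = 4, z_1 = 17.5, x_2 = 13, y_2 = 7, z_2 = 1.5, h_2 = 7, x_3 = 10.5, y_3 = 16, z_3 = 14, x_4 = 8.5, y_4 = 14, z_4 = 10.5, h_4 = 3.5, x_5 = 9.5, z_5 = 3, r_5 = 1.5, h_5 = 8.5, y_6 = 7, z_6 = 16, r_6 = 4, h_6 = 3.5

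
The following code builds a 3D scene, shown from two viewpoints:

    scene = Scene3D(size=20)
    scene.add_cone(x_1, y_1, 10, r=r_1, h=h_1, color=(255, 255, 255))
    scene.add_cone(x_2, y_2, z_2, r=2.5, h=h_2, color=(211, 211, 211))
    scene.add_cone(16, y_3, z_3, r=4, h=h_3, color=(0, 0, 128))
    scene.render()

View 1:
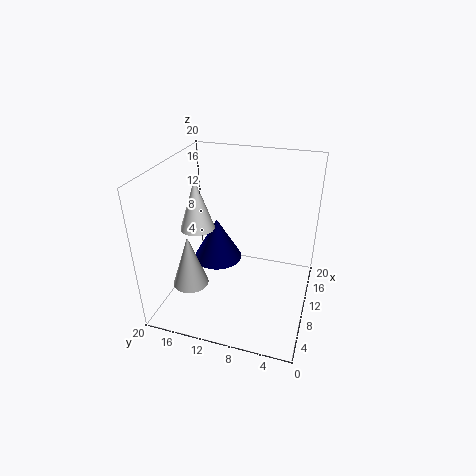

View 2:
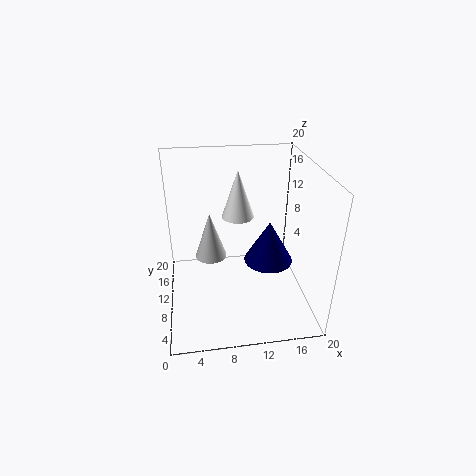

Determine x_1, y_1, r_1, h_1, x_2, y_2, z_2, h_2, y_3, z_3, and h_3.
x_1 = 11; y_1 = 16.5; r_1 = 2.5; h_1 = 7.5; x_2 = 6.5; y_2 = 16; z_2 = 3.5; h_2 = 7.5; y_3 = 15.5; z_3 = 2; h_3 = 7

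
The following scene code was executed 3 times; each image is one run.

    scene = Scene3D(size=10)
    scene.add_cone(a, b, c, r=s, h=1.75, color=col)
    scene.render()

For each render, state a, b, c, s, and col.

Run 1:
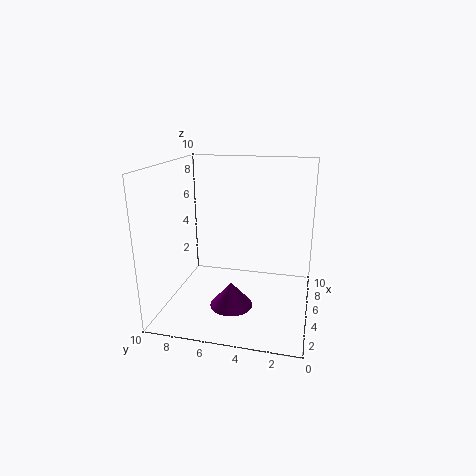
a = 4, b = 5.25, c = 0.25, s = 1.5, col = 'purple'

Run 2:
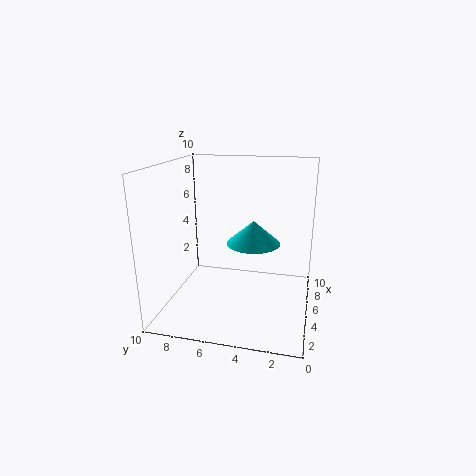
a = 6.75, b = 4.25, c = 4, s = 2, col = 'cyan'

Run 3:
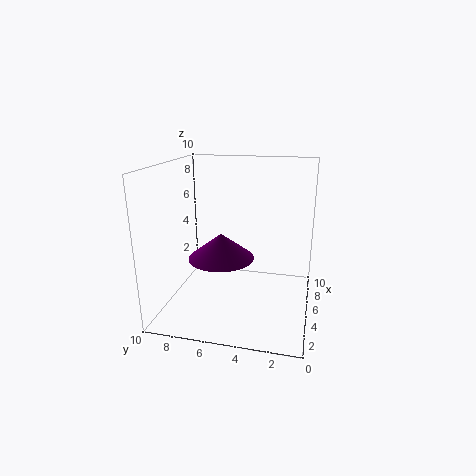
a = 4.25, b = 6, c = 3.75, s = 2.25, col = 'purple'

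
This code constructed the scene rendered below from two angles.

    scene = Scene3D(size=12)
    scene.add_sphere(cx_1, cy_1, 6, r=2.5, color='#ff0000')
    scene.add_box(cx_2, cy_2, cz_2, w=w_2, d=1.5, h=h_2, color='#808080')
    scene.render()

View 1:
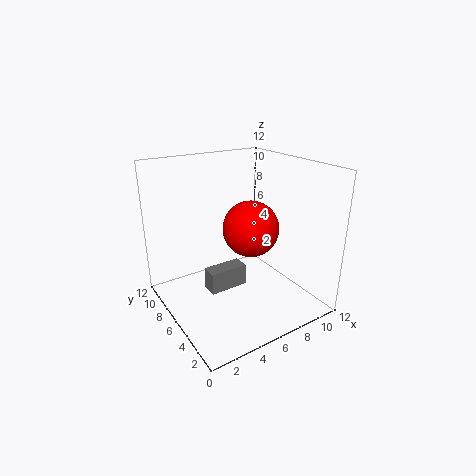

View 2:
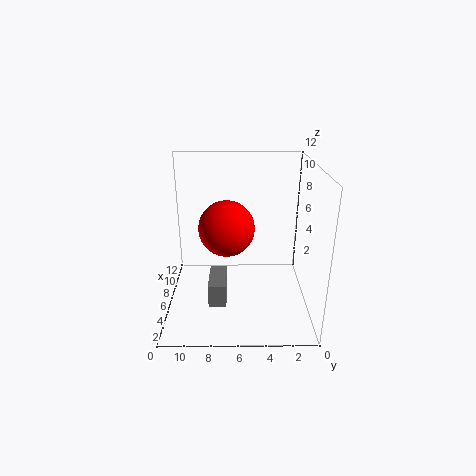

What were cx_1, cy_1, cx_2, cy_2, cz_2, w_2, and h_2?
cx_1 = 8, cy_1 = 7, cx_2 = 4, cy_2 = 7, cz_2 = 0.5, w_2 = 3.5, h_2 = 2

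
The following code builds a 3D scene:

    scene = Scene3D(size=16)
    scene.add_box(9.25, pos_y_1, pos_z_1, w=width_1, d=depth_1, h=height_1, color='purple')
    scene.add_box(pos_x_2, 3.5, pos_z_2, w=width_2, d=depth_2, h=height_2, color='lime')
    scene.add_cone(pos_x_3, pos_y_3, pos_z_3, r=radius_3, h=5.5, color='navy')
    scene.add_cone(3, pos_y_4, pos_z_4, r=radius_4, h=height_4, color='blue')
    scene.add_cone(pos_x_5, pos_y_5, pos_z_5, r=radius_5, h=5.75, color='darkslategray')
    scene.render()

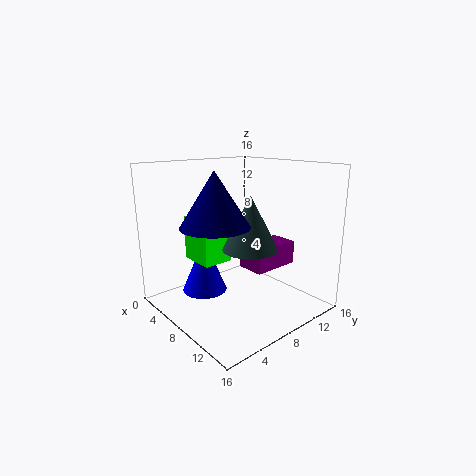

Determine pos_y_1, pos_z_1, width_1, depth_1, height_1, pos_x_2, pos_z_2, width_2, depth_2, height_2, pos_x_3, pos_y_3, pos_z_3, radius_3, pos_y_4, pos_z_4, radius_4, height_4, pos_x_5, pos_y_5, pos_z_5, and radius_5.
pos_y_1 = 7.25, pos_z_1 = 5.25, width_1 = 3, depth_1 = 5.25, height_1 = 2.5, pos_x_2 = 4.25, pos_z_2 = 5.75, width_2 = 4, depth_2 = 3.25, height_2 = 4.75, pos_x_3 = 9.25, pos_y_3 = 4, pos_z_3 = 10.25, radius_3 = 3.5, pos_y_4 = 6.75, pos_z_4 = 0.25, radius_4 = 2.75, height_4 = 6.5, pos_x_5 = 10, pos_y_5 = 8, pos_z_5 = 7.25, radius_5 = 3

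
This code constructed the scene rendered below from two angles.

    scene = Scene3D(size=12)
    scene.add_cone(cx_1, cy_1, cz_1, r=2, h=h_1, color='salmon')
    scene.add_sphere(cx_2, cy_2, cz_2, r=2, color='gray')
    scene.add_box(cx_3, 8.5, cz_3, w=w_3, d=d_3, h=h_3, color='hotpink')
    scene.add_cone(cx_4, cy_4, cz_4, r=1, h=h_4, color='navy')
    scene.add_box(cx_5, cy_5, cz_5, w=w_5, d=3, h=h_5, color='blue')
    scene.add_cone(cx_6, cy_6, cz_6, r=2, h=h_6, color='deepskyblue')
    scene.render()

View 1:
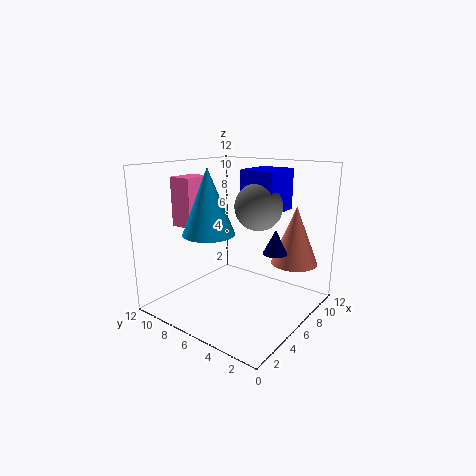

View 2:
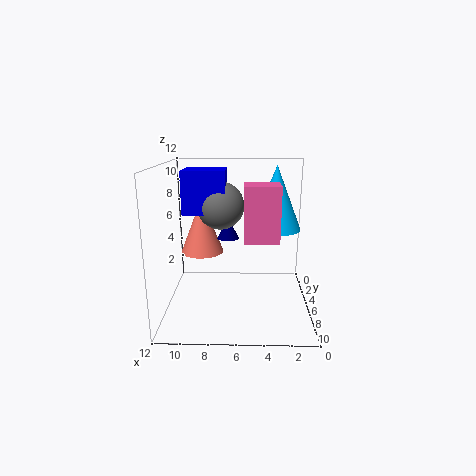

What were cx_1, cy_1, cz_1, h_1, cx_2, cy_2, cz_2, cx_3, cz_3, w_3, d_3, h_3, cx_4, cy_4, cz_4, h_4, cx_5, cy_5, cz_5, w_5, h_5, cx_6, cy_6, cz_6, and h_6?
cx_1 = 9.5, cy_1 = 2.5, cz_1 = 3.5, h_1 = 5, cx_2 = 7.5, cy_2 = 5, cz_2 = 8.5, cx_3 = 3, cz_3 = 7, w_3 = 2.5, d_3 = 2, h_3 = 4, cx_4 = 7, cy_4 = 3, cz_4 = 5, h_4 = 2, cx_5 = 7, cy_5 = 3.5, cz_5 = 8, w_5 = 3.5, h_5 = 3.5, cx_6 = 3, cy_6 = 6.5, cz_6 = 7, h_6 = 5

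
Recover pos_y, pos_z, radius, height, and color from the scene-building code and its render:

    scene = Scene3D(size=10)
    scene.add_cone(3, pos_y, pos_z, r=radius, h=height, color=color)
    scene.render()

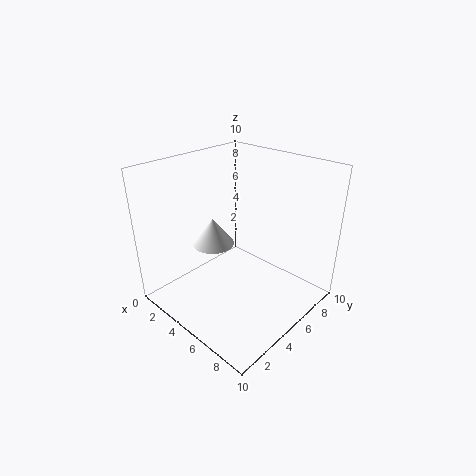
pos_y = 4.5, pos_z = 4, radius = 1.5, height = 2, color = 'white'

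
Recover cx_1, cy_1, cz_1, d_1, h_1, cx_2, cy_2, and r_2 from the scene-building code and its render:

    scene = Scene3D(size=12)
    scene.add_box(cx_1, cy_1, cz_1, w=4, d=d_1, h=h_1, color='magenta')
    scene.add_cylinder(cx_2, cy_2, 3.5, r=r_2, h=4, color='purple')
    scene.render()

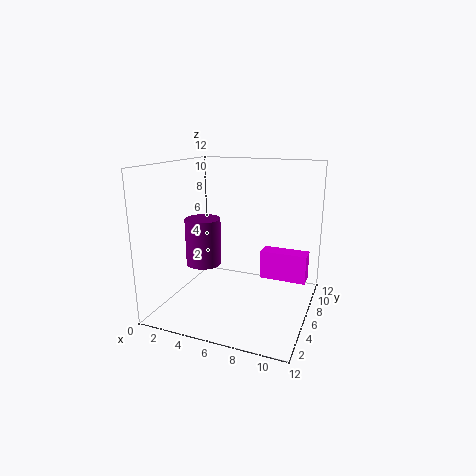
cx_1 = 7.5, cy_1 = 7.5, cz_1 = 2, d_1 = 1.5, h_1 = 2.5, cx_2 = 3, cy_2 = 5.5, r_2 = 1.5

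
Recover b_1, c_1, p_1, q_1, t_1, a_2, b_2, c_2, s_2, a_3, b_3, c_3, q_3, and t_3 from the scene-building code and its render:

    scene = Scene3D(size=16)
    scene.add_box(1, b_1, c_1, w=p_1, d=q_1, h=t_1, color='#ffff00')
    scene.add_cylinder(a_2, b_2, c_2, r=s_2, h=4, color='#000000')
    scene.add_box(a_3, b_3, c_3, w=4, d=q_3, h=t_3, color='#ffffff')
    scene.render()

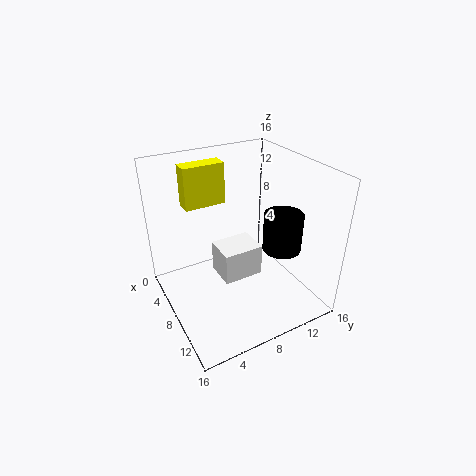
b_1 = 4; c_1 = 10; p_1 = 2; q_1 = 5; t_1 = 5; a_2 = 12; b_2 = 11; c_2 = 8; s_2 = 2; a_3 = 3; b_3 = 7; c_3 = 1; q_3 = 5; t_3 = 4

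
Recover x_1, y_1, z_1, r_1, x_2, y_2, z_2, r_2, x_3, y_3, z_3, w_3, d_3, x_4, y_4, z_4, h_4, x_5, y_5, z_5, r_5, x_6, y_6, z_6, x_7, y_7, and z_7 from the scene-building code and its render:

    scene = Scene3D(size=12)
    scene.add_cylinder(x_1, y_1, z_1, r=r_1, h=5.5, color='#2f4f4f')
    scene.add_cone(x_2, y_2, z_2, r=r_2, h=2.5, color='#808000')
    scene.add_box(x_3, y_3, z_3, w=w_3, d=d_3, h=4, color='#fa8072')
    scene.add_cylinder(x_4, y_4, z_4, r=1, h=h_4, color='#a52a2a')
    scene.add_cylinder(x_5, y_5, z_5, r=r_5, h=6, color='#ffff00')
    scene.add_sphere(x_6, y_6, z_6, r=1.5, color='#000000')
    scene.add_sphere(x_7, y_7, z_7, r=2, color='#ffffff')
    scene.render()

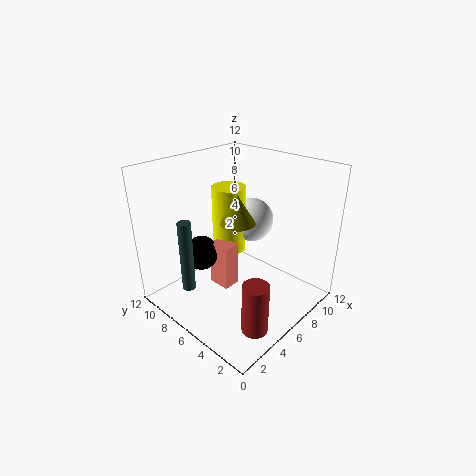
x_1 = 1; y_1 = 6.5; z_1 = 3.5; r_1 = 0.5; x_2 = 6.5; y_2 = 6.5; z_2 = 7; r_2 = 1.5; x_3 = 5; y_3 = 6.5; z_3 = 1; w_3 = 1.5; d_3 = 2; x_4 = 3; y_4 = 1.5; z_4 = 1; h_4 = 4; x_5 = 7.5; y_5 = 8.5; z_5 = 3.5; r_5 = 1.5; x_6 = 4.5; y_6 = 9; z_6 = 4; x_7 = 9.5; y_7 = 7.5; z_7 = 6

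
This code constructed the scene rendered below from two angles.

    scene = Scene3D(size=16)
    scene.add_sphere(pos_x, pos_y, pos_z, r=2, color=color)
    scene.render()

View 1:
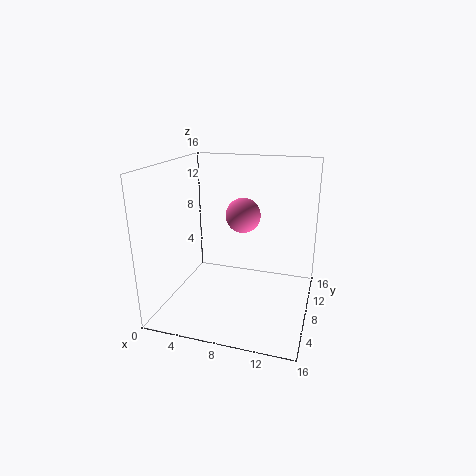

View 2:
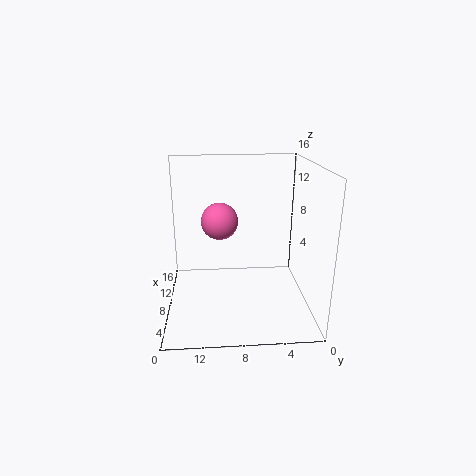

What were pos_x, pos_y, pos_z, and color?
pos_x = 8, pos_y = 10, pos_z = 10, color = 'hotpink'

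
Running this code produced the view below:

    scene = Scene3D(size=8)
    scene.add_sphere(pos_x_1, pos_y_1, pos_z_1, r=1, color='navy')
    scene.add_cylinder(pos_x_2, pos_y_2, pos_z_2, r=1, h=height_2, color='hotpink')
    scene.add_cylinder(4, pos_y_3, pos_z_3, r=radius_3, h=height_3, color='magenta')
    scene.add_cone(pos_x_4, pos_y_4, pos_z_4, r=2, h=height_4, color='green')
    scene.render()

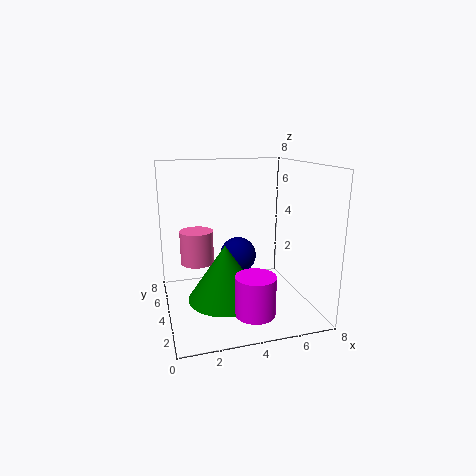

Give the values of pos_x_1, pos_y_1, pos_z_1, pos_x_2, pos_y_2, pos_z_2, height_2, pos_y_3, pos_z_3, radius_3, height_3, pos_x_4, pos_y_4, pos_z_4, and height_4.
pos_x_1 = 4
pos_y_1 = 4
pos_z_1 = 3
pos_x_2 = 2
pos_y_2 = 6
pos_z_2 = 2
height_2 = 2
pos_y_3 = 1
pos_z_3 = 1
radius_3 = 1
height_3 = 2
pos_x_4 = 3
pos_y_4 = 3
pos_z_4 = 1
height_4 = 3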